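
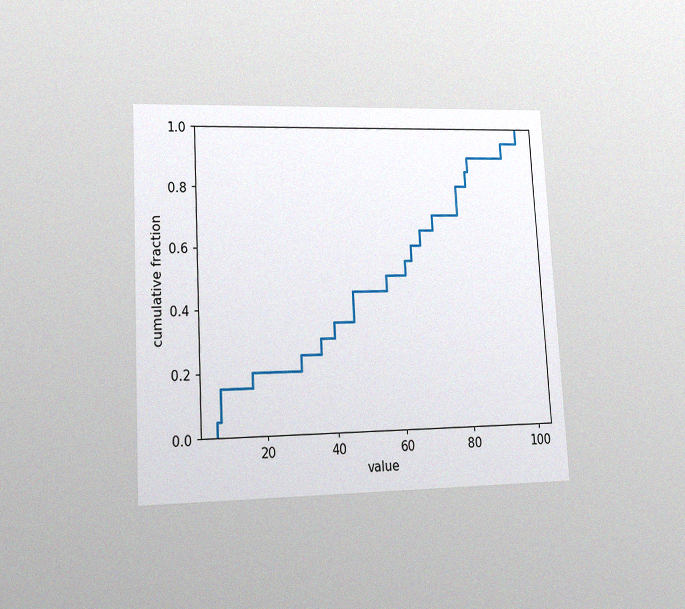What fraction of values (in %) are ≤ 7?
15%

The chart is tilted about 3° counter-clockwise and viewed at a slight angle, with some photo noise. At x=7 the ECDF step is at 15%.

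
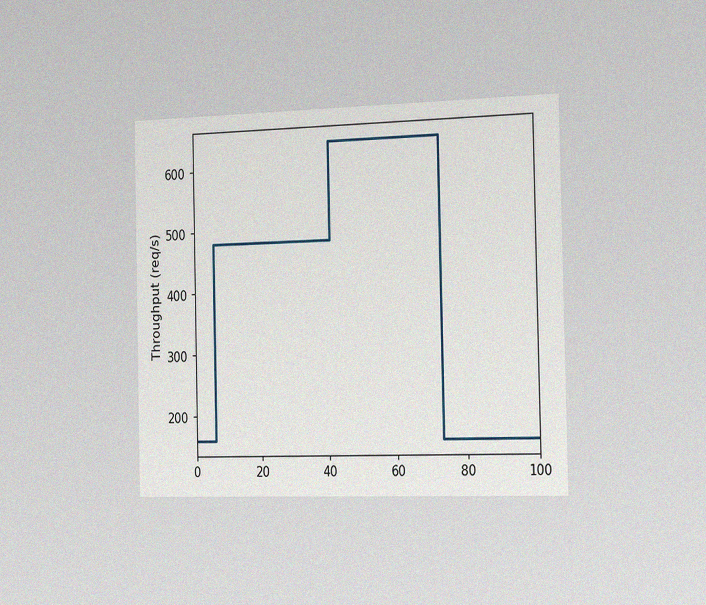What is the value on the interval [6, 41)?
The chart is viewed slightly from the right, with some photo noise. On [6, 41) the step sits at 480req/s.

480req/s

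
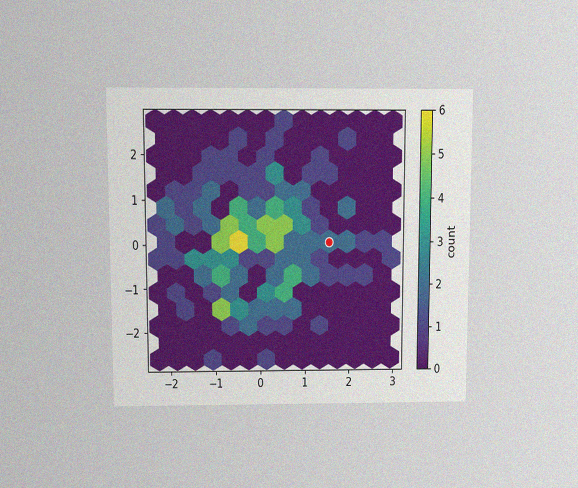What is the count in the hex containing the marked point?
The chart is viewed slightly from above, with some photo noise. The marked hex reads 2 on the colorbar.

2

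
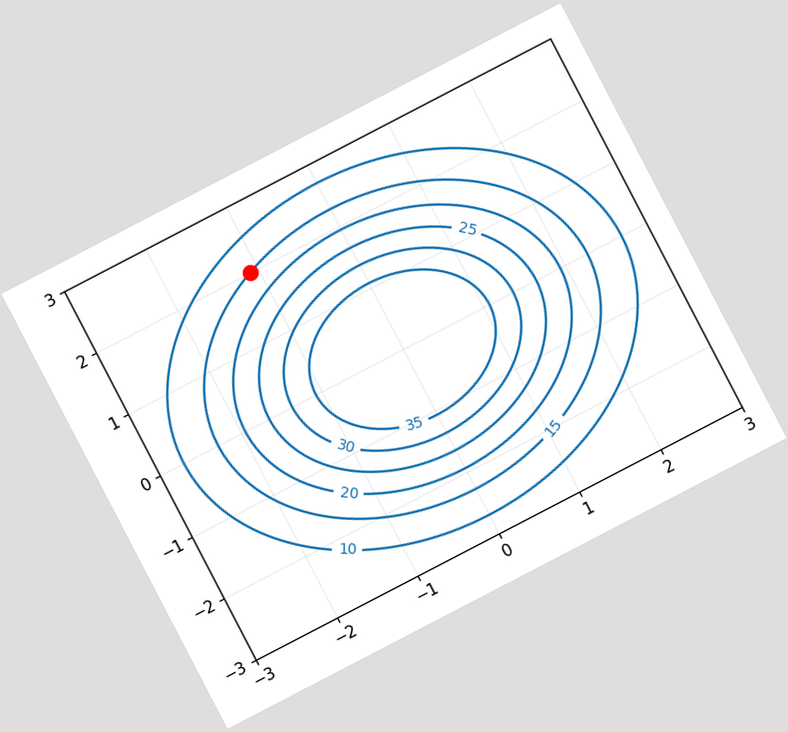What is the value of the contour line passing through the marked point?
15

The chart is tilted about 27° counter-clockwise. The marked point sits on the contour labelled 15.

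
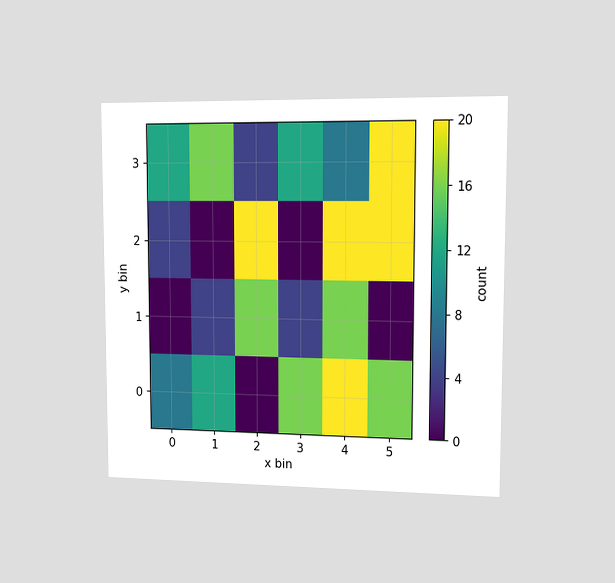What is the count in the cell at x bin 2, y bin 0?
0

The chart is viewed slightly from the right. Matching the cell (2, 0) against the colorbar gives 0.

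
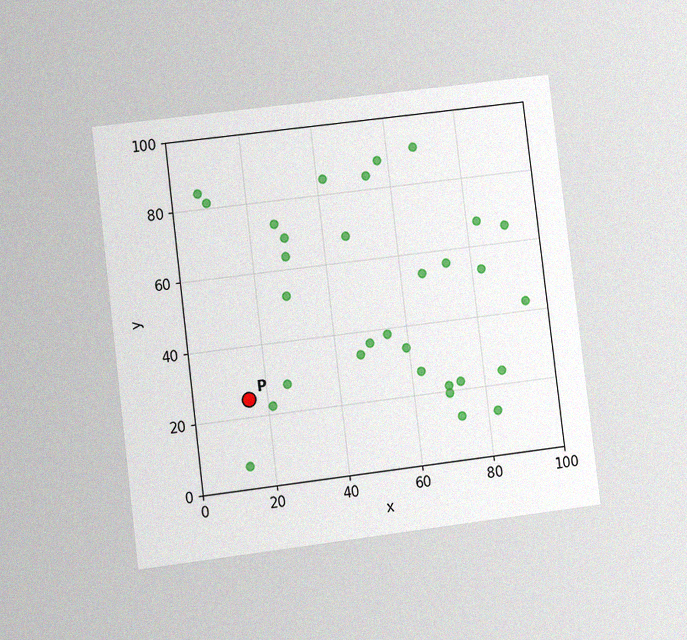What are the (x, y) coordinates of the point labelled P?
(15, 25)

The chart is tilted about 7° counter-clockwise and viewed at a slight angle, with some photo noise. Following the gridlines from P to each axis, P sits at (15, 25).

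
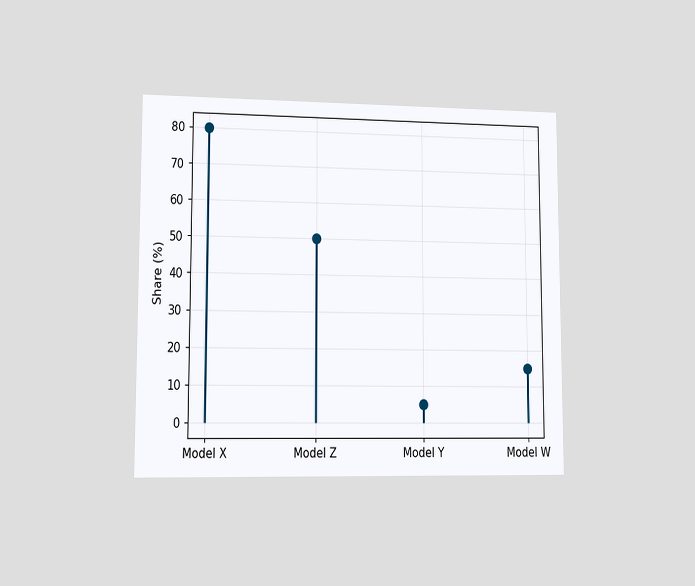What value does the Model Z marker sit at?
50%

The chart is viewed at a slight angle. The Model Z marker sits at 50%.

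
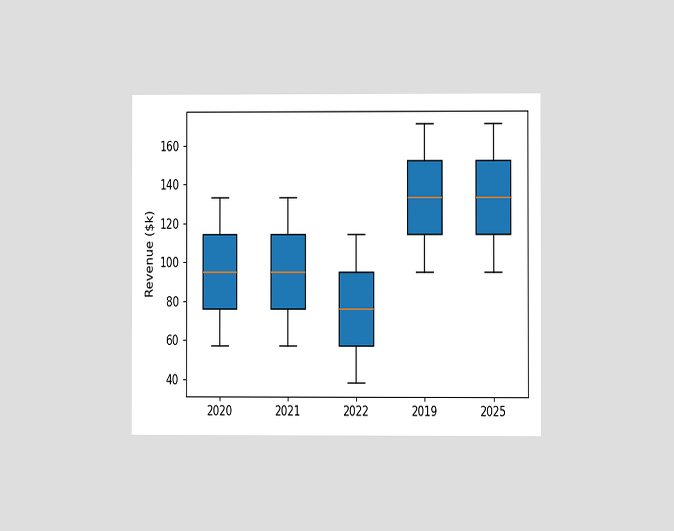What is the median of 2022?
The chart is viewed at a slight angle. The median line in the 2022 box sits at $76k.

$76k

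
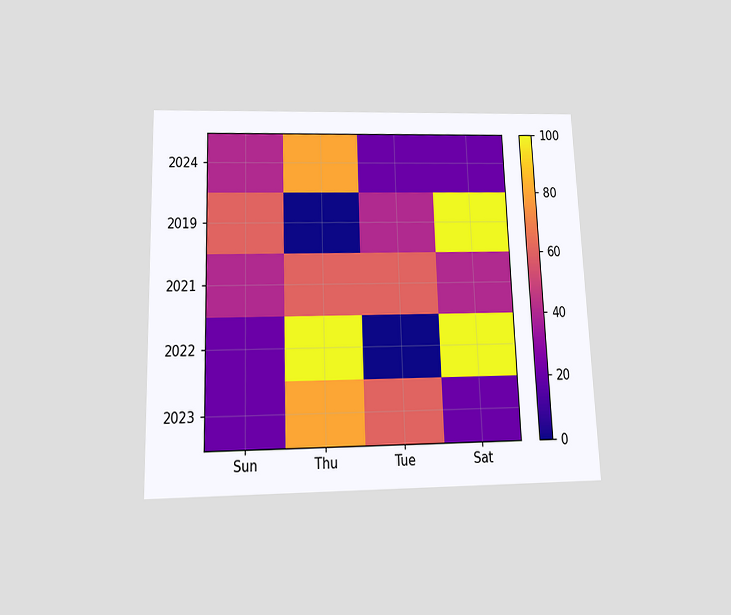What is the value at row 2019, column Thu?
0

The chart is tilted about 2° counter-clockwise and viewed slightly from below. Matching cell (2019, Thu) against the colorbar gives 0.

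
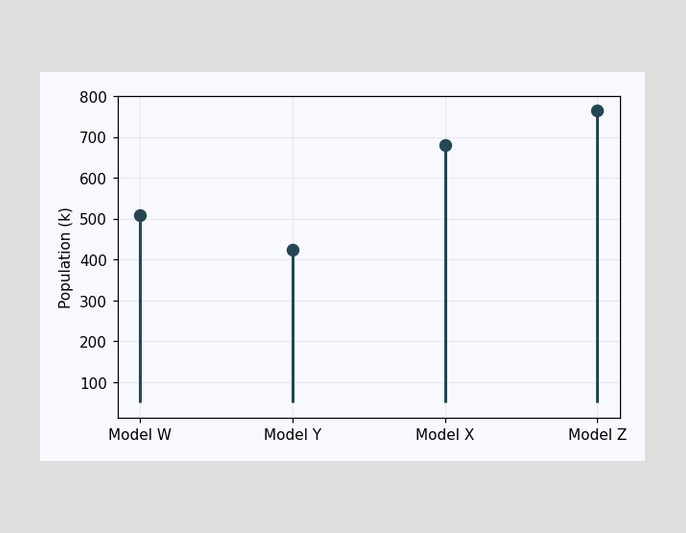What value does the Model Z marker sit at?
765k

The Model Z marker sits at 765k.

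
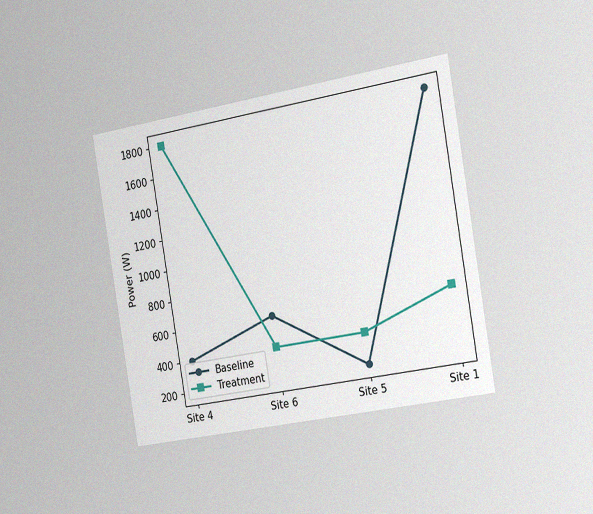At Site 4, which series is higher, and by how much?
The chart is tilted about 10° counter-clockwise and viewed slightly from the right, with some photo noise. At Site 4, Treatment sits above the other line by 1400W.

Treatment, by 1400W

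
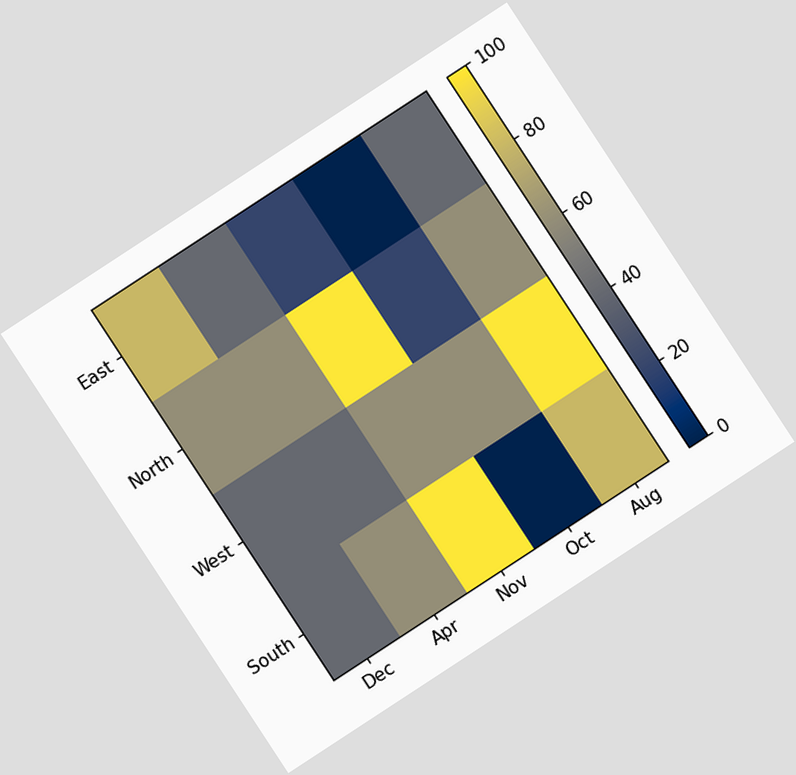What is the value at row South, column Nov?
The chart is tilted about 33° counter-clockwise. Matching cell (South, Nov) against the colorbar gives 100.

100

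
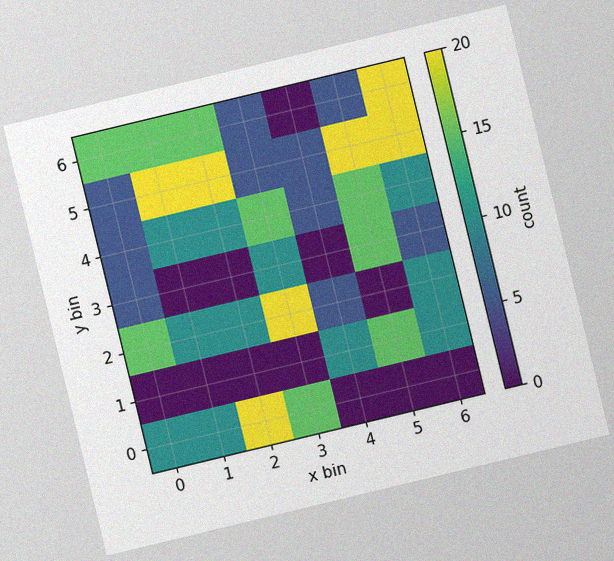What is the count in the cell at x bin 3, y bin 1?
The chart is tilted about 14° counter-clockwise, with some photo noise. Matching the cell (3, 1) against the colorbar gives 0.

0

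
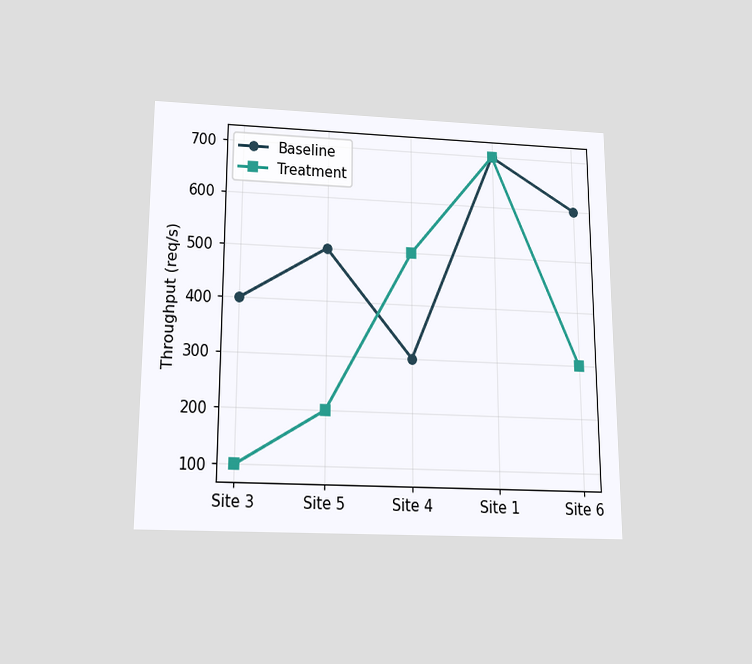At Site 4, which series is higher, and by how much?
The chart is viewed slightly from below. At Site 4, Treatment sits above the other line by 200req/s.

Treatment, by 200req/s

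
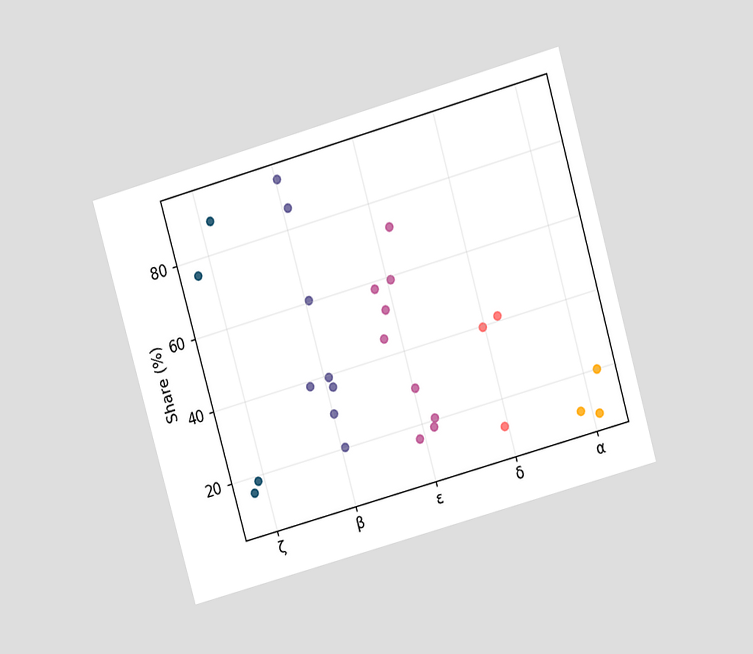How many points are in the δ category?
3

The chart is tilted about 16° counter-clockwise and viewed at a slight angle. Counting the markers in the δ column gives 3.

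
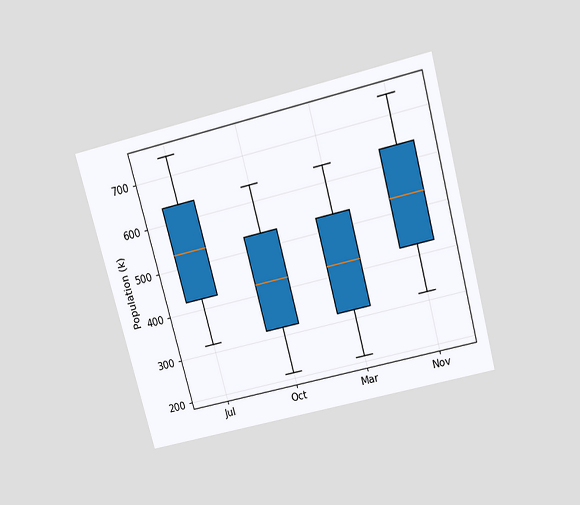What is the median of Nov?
530k

The chart is tilted about 15° counter-clockwise and viewed slightly from above. The median line in the Nov box sits at 530k.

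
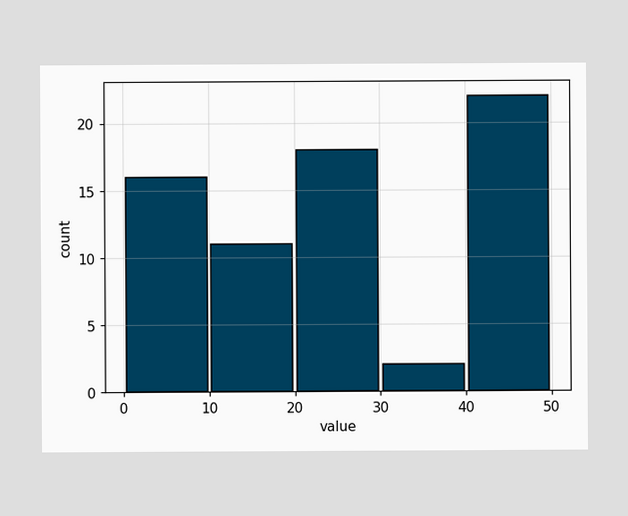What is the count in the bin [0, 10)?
16

The [0, 10) bin has height 16.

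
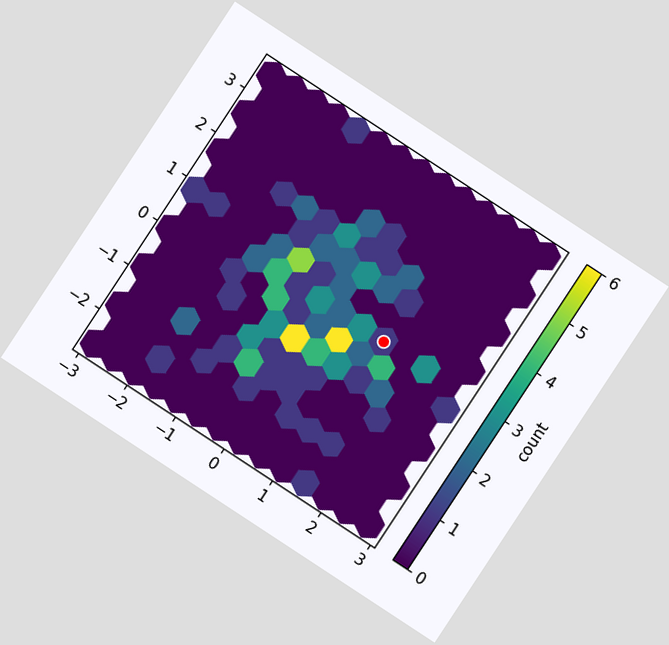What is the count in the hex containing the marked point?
1

The chart is tilted about 33° clockwise. The marked hex reads 1 on the colorbar.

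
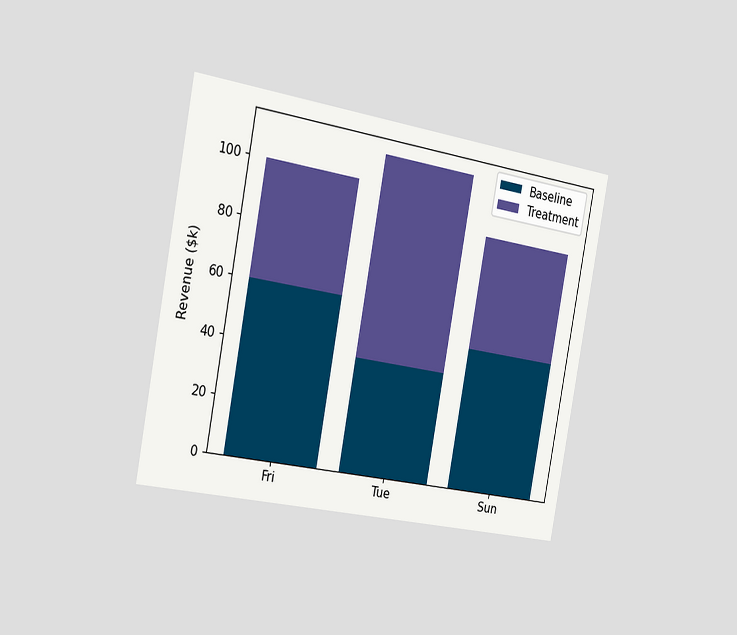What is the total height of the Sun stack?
The chart is tilted about 10° clockwise and viewed slightly from the left. The Sun stack's top reaches $90k on the y-axis.

$90k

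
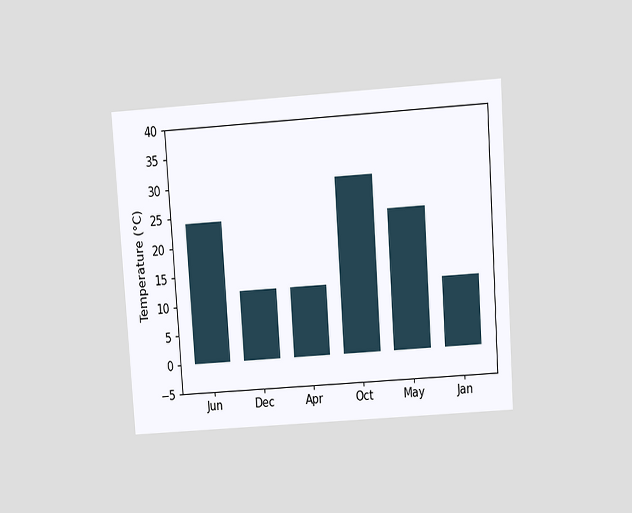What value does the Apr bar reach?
12°C

The chart is tilted about 4° counter-clockwise and viewed slightly from above. Reading along the chart's y-axis, the Apr bar reaches 12°C.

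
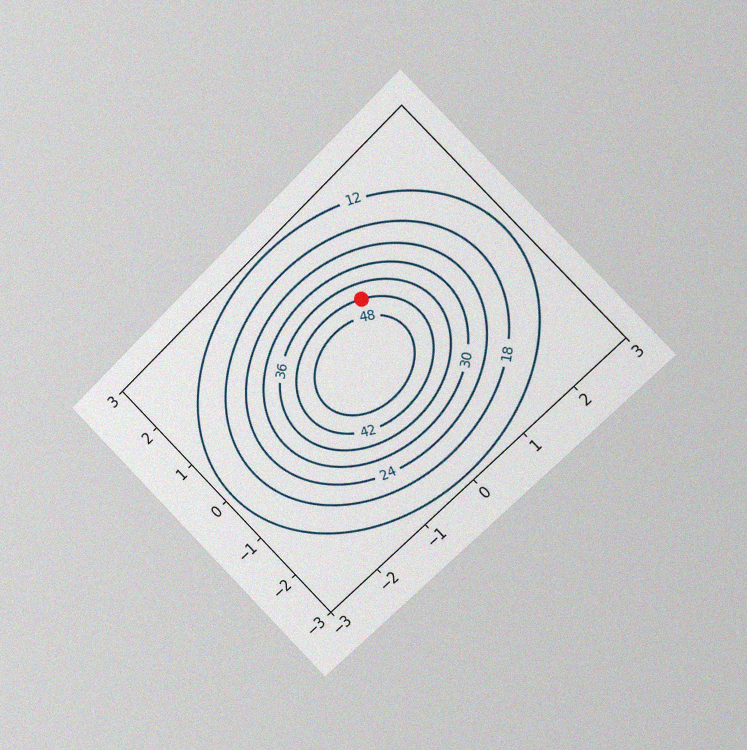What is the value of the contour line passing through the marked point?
42

The chart is tilted about 45° counter-clockwise and viewed slightly from the right, with some photo noise. The marked point sits on the contour labelled 42.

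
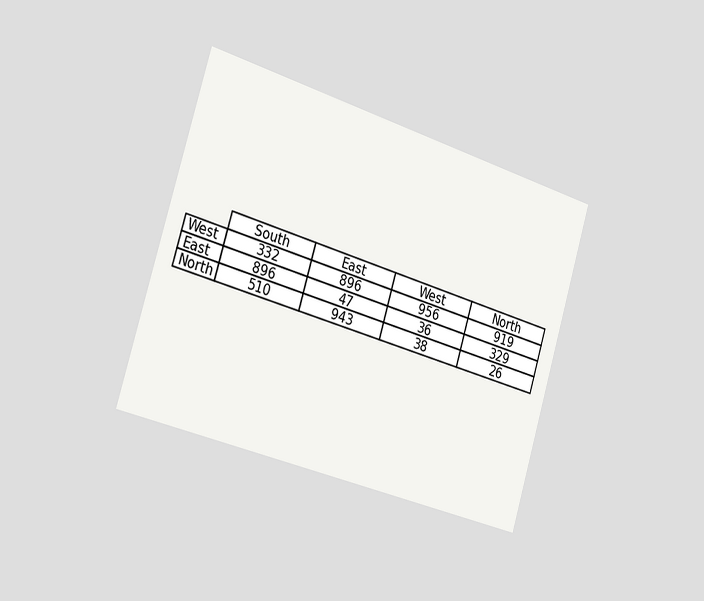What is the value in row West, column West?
The chart is tilted about 17° clockwise and viewed slightly from the left. The (West, West) cell reads 956.

956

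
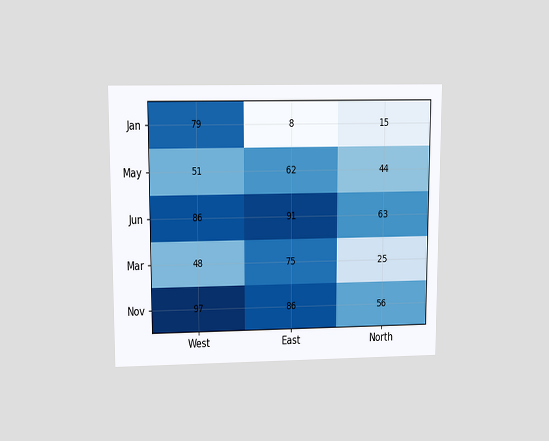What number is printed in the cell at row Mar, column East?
The chart is viewed at a slight angle. The (Mar, East) cell reads 75.

75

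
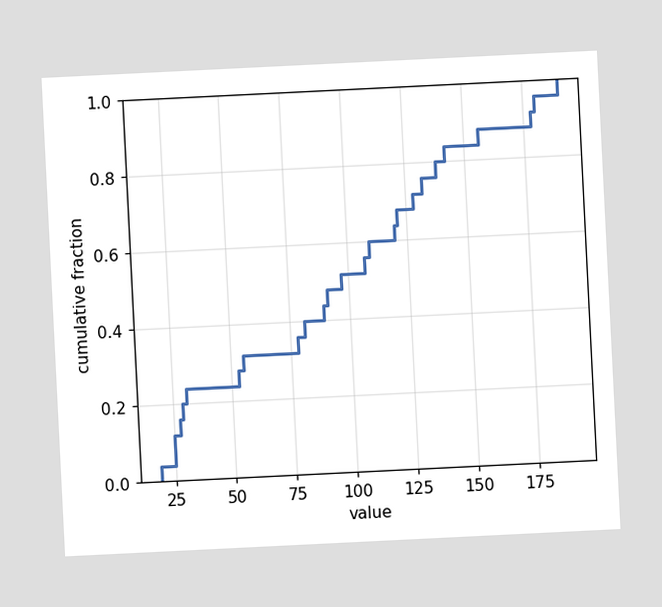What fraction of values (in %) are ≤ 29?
The chart is tilted about 3° counter-clockwise. At x=29 the ECDF step is at 20%.

20%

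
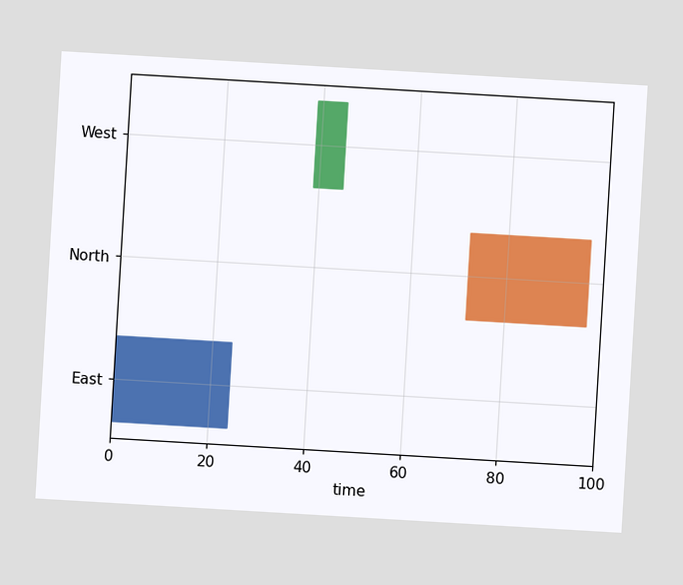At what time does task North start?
The chart is tilted about 3° clockwise. The North bar begins at t=72.

72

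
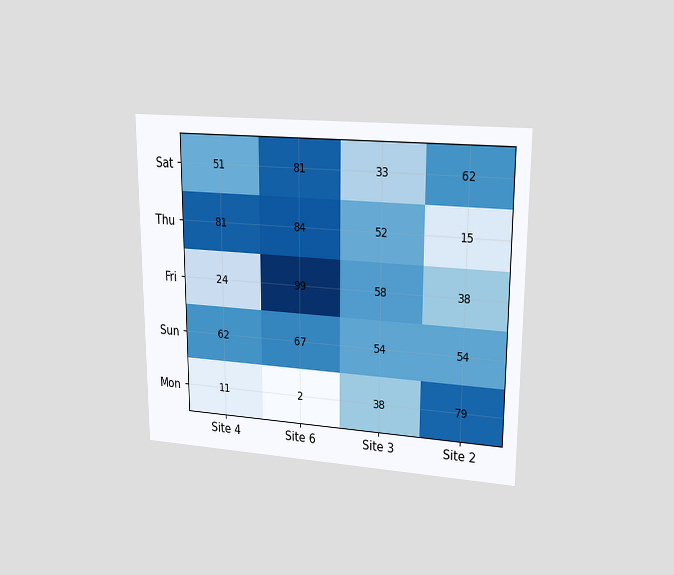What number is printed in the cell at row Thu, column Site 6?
84

The chart is viewed at a slight angle. The (Thu, Site 6) cell reads 84.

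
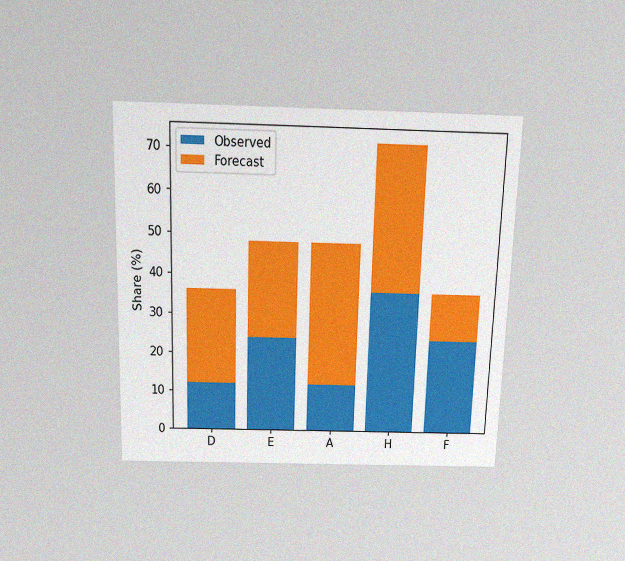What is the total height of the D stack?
The chart is viewed slightly from above, with some photo noise. The D stack's top reaches 36% on the y-axis.

36%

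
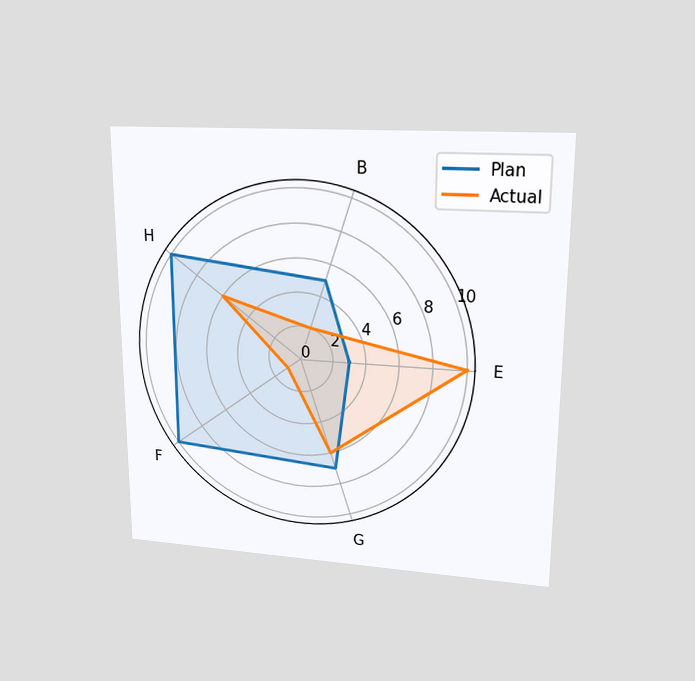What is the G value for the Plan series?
The chart is viewed at a slight angle. On the G axis, Plan reaches 7.

7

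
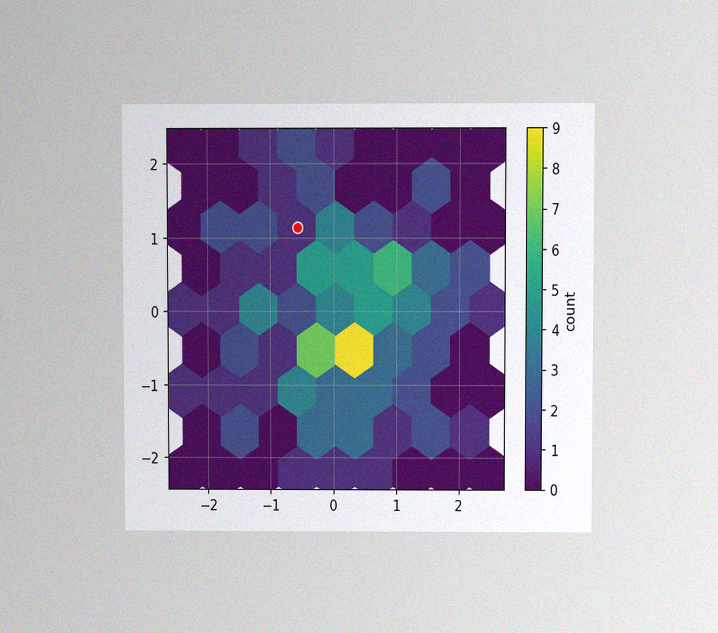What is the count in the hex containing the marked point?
1

The chart is viewed at a slight angle, with some photo noise. The marked hex reads 1 on the colorbar.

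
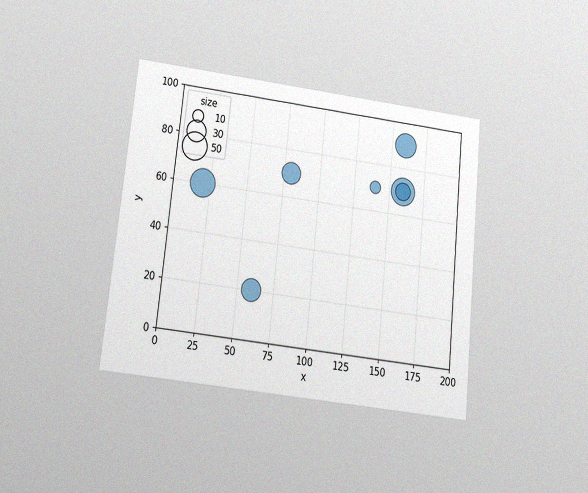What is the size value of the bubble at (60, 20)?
30

The chart is tilted about 6° clockwise and viewed slightly from below, with some photo noise. Matching the bubble at (60, 20) against the size legend gives 30.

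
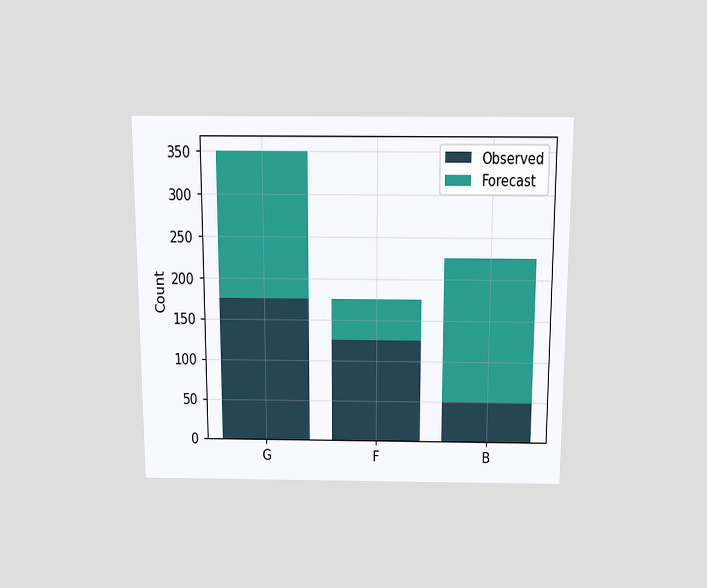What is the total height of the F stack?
The chart is viewed slightly from above. The F stack's top reaches 175 on the y-axis.

175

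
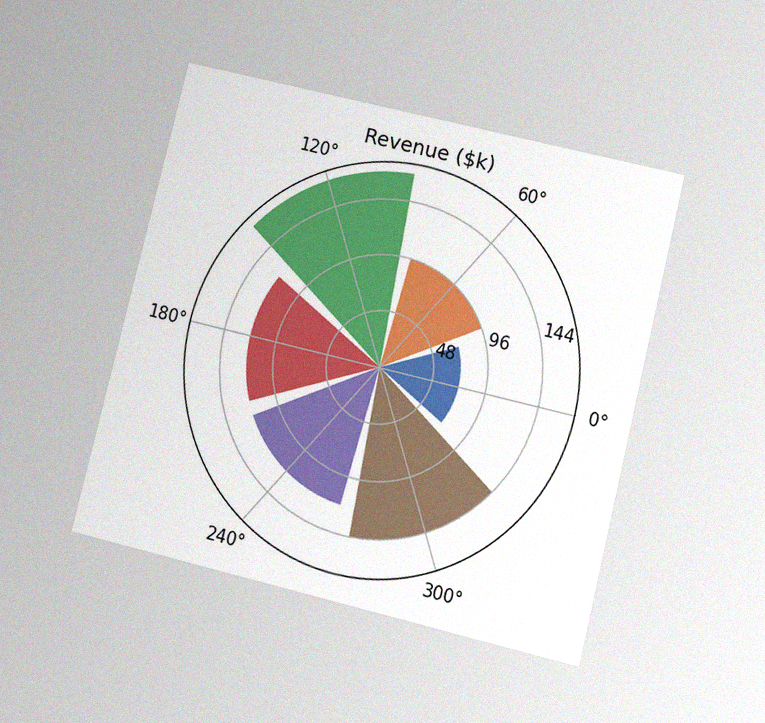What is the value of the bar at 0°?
$72k

The chart is tilted about 14° clockwise and viewed slightly from below, with some photo noise. The bar at 0° reaches $72k on the radial axis.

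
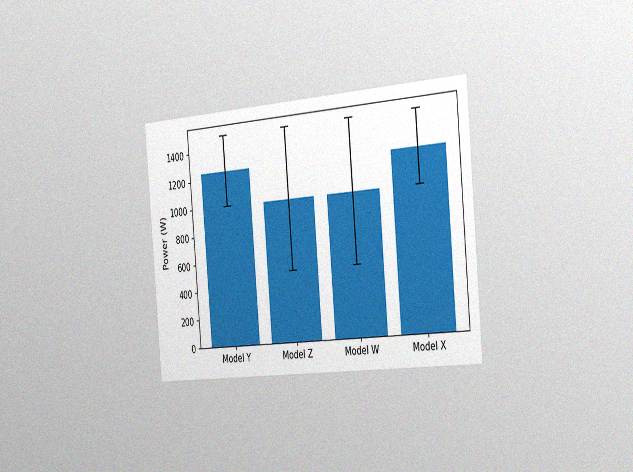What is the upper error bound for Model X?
1500W

The chart is tilted about 5° counter-clockwise and viewed slightly from the right, with some photo noise. The Model X bar's upper whisker reaches 1500W.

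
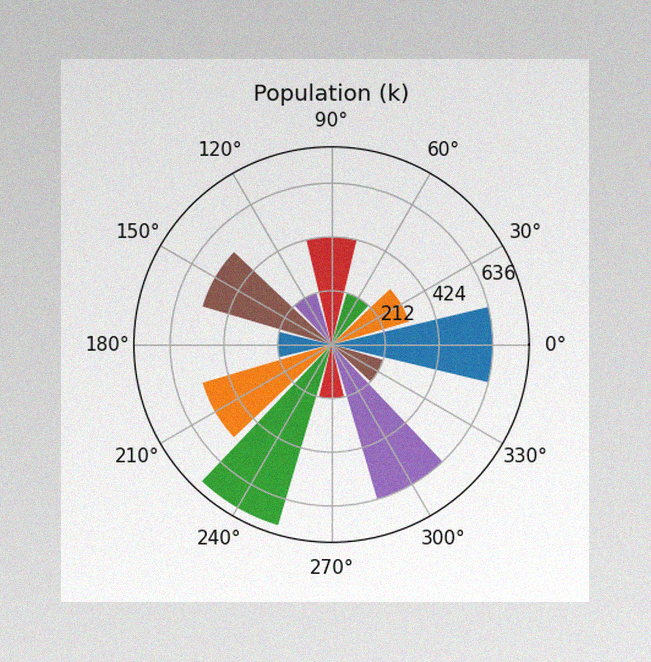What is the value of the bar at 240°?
742k

The image has some photo noise and uneven lighting. The bar at 240° reaches 742k on the radial axis.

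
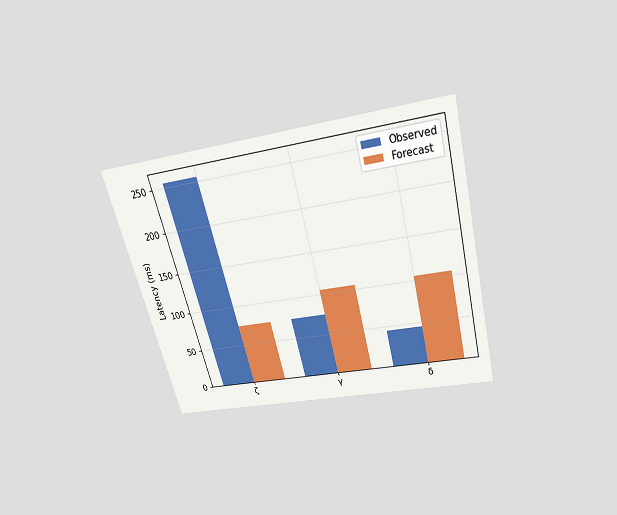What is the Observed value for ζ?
The chart is tilted about 15° counter-clockwise and viewed slightly from above. The Observed bar at ζ reaches 255ms on the y-axis.

255ms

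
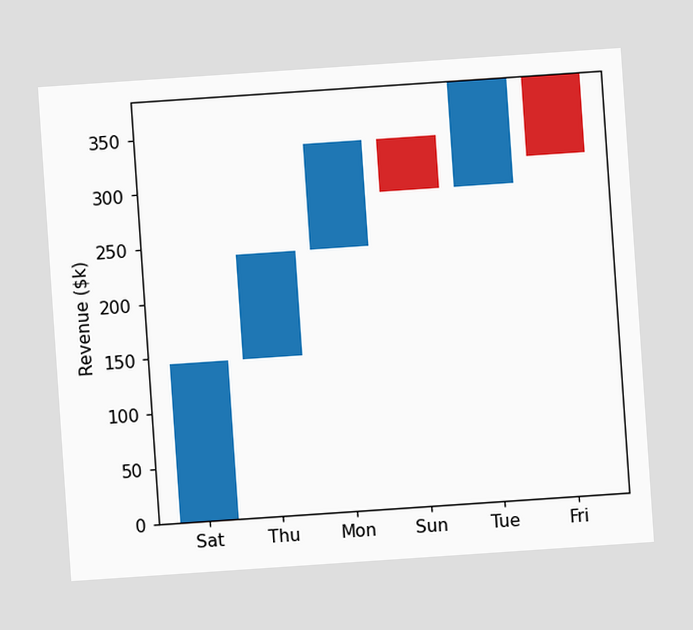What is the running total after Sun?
$288k

The chart is tilted about 4° counter-clockwise. After Sun the running total reaches $288k.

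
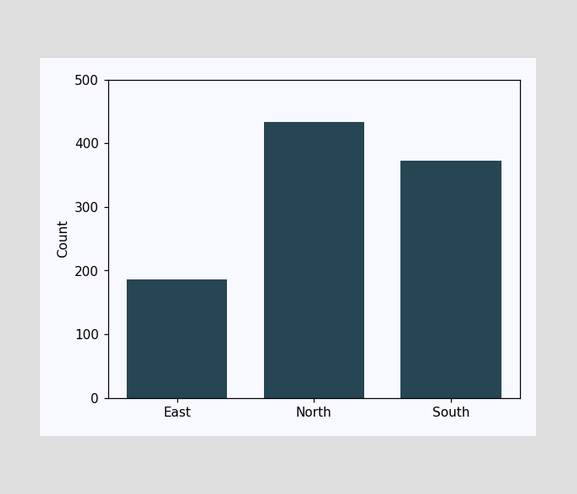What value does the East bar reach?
186

Reading along the chart's y-axis, the East bar reaches 186.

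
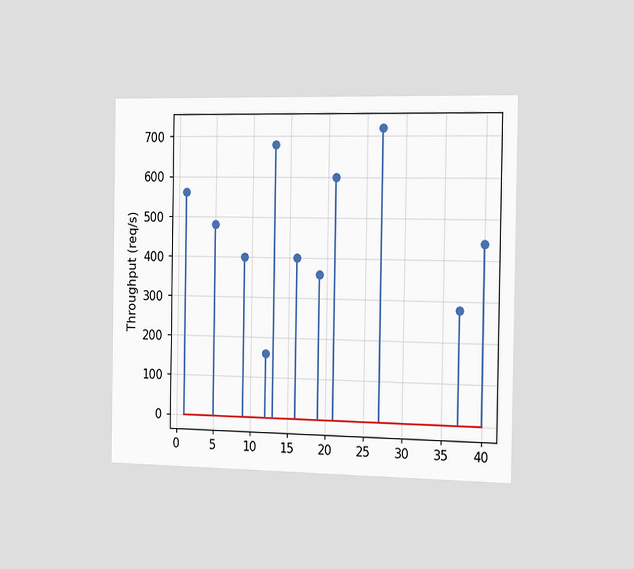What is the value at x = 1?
560req/s

The chart is viewed slightly from the right. The stem at x=1 reaches 560req/s.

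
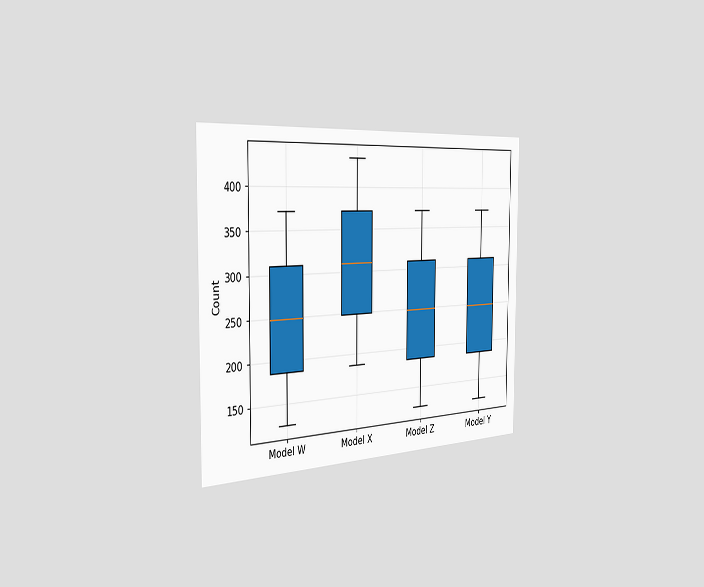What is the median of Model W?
248

The chart is viewed slightly from the left. The median line in the Model W box sits at 248.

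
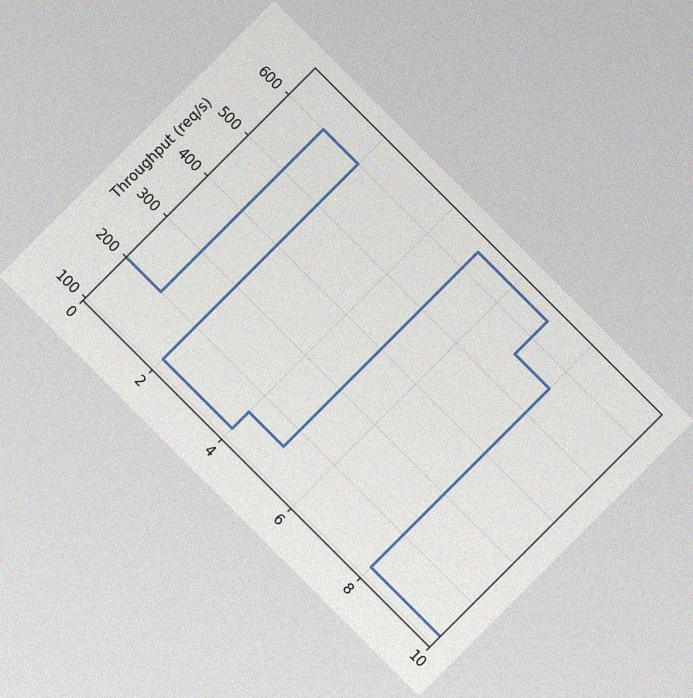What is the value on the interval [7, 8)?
560req/s

The chart is tilted about 45° clockwise, with some photo noise. On [7, 8) the step sits at 560req/s.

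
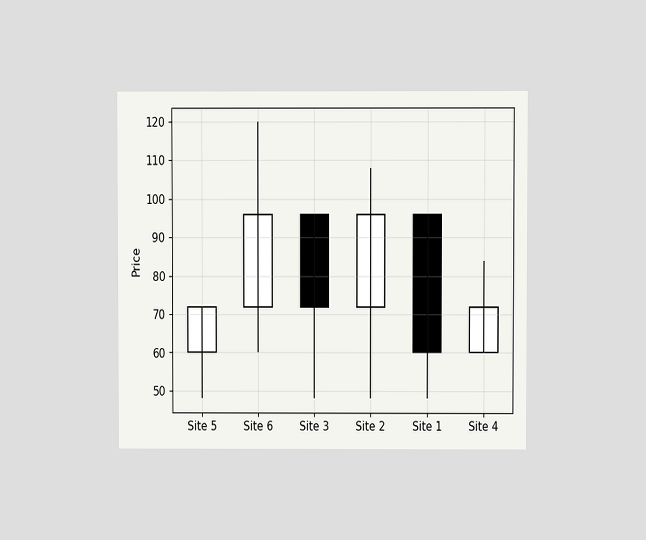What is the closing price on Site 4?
The chart is viewed at a slight angle. The Site 4 candle closes at 72.

72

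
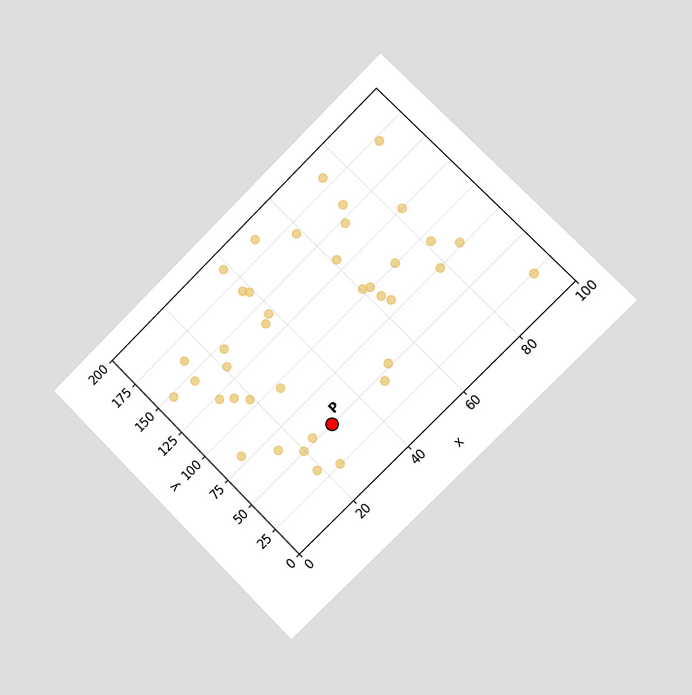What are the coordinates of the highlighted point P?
(30, 50)

The chart is tilted about 45° counter-clockwise and viewed slightly from the right. Following the gridlines from P to each axis, P sits at (30, 50).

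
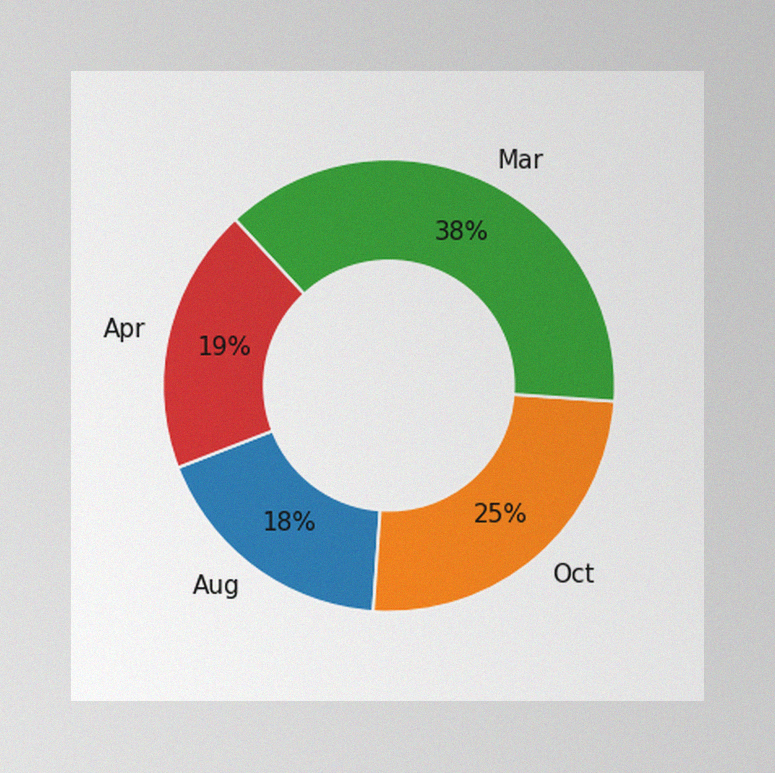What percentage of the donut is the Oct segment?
25%

The image has some photo noise and uneven lighting. The Oct segment takes up 25% of the ring.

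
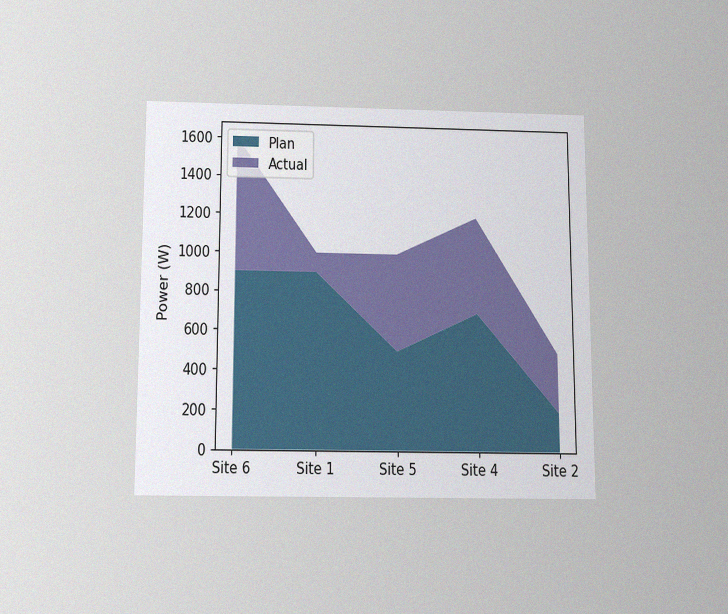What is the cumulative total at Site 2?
The chart is viewed slightly from below, with some photo noise. The stacked total at Site 2 reaches 500W.

500W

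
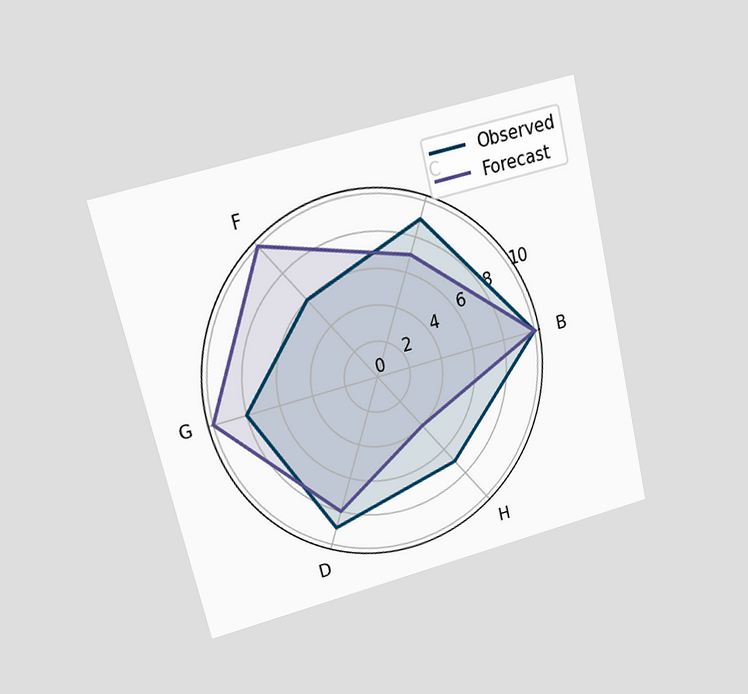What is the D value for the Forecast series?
8

The chart is tilted about 14° counter-clockwise and viewed at a slight angle. On the D axis, Forecast reaches 8.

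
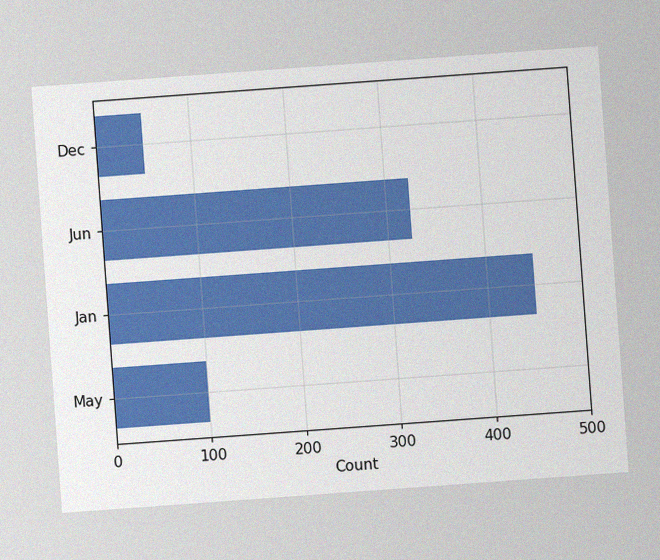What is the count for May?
The chart is tilted about 4° counter-clockwise, with some photo noise. Reading along the chart's x-axis, the May bar reaches 100.

100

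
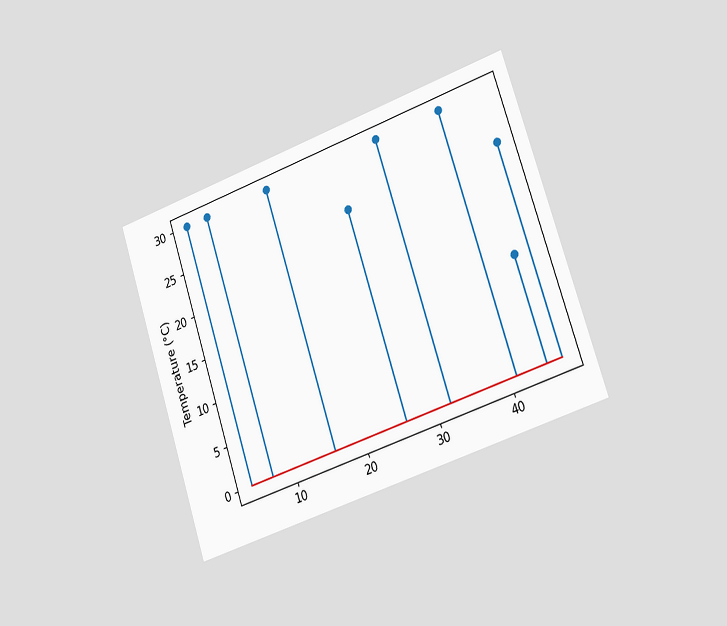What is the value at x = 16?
The chart is tilted about 18° counter-clockwise and viewed slightly from the right. The stem at x=16 reaches 30°C.

30°C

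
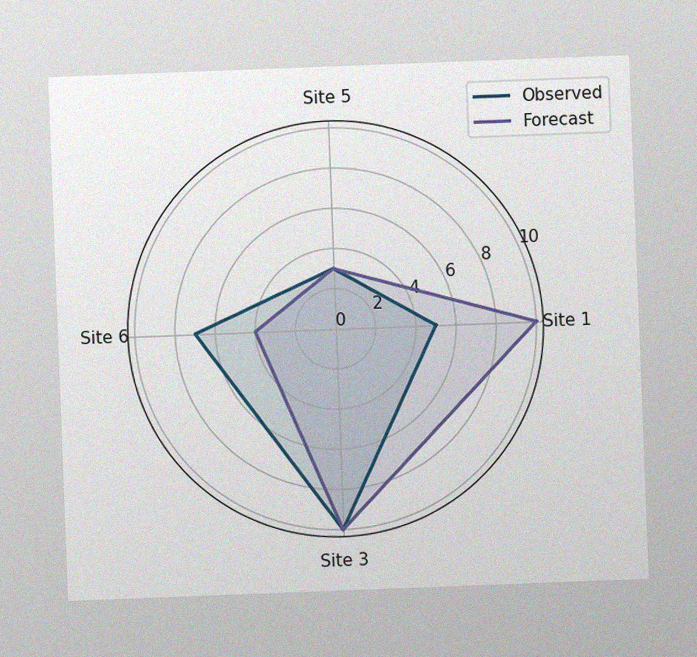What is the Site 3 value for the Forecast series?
The chart is tilted about 2° counter-clockwise, with some photo noise. On the Site 3 axis, Forecast reaches 10.

10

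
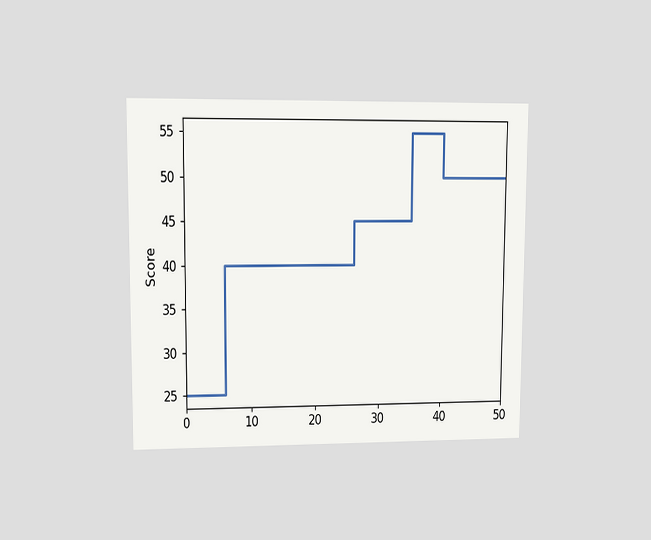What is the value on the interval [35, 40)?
55

The chart is viewed at a slight angle. On [35, 40) the step sits at 55.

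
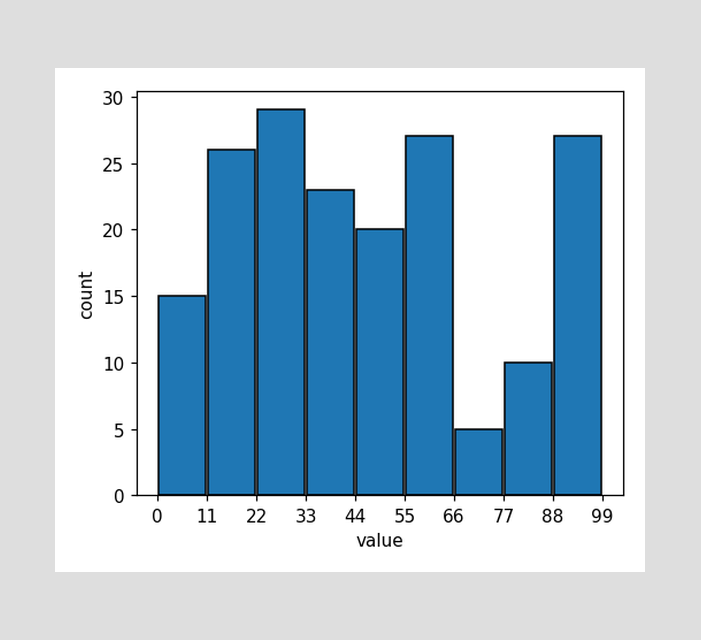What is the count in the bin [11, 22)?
The [11, 22) bin has height 26.

26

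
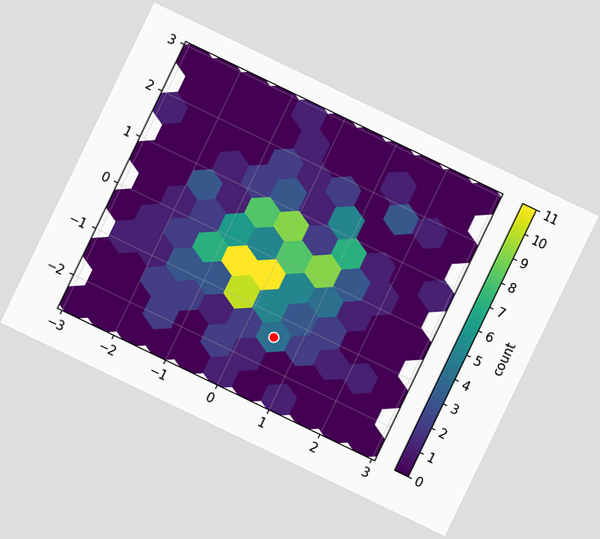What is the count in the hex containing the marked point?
4

The chart is tilted about 26° clockwise. The marked hex reads 4 on the colorbar.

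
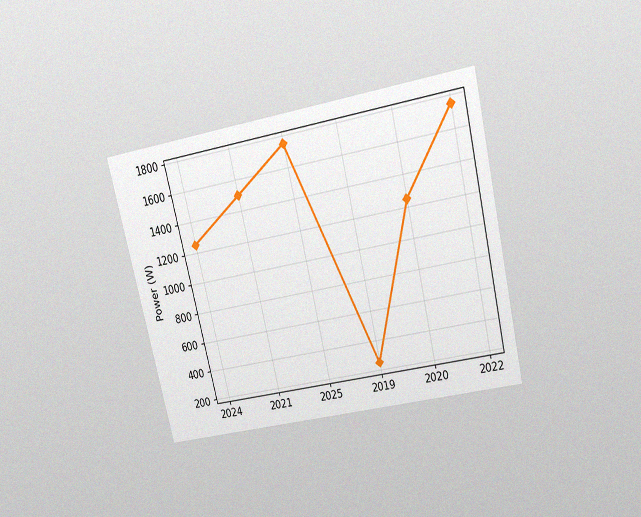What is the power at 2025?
1750W

The chart is tilted about 13° counter-clockwise and viewed slightly from above, with some photo noise. At 2025, the line is at 1750W.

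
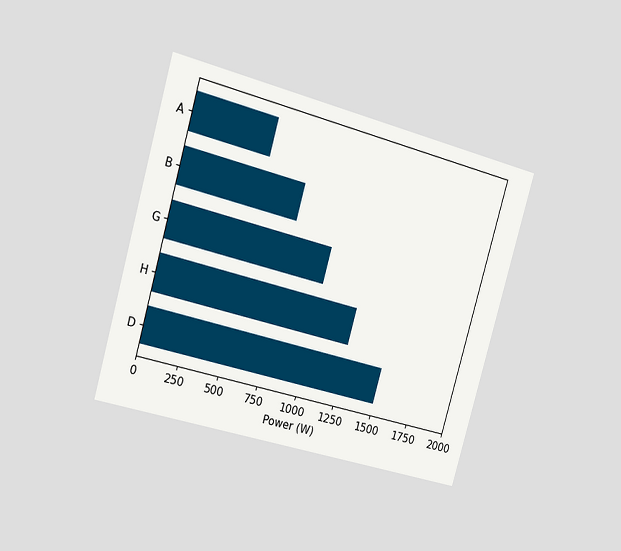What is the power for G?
1000W

The chart is tilted about 16° clockwise and viewed slightly from the left. Reading along the chart's x-axis, the G bar reaches 1000W.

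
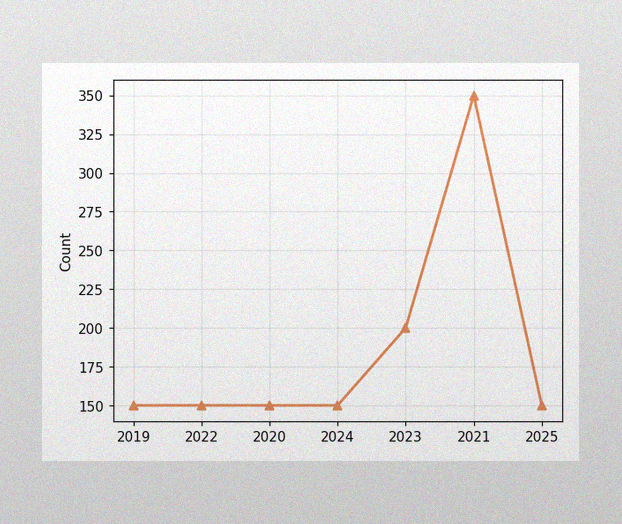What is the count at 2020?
150

The image has some photo noise and uneven lighting. At 2020, the line is at 150.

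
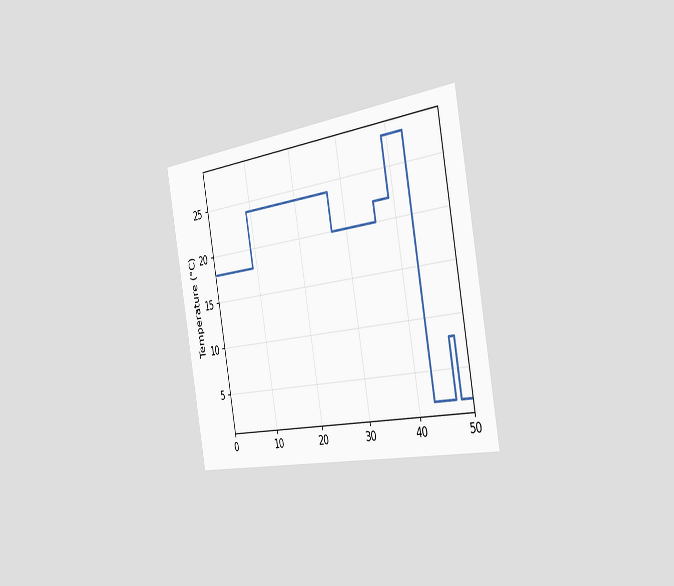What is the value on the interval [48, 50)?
2°C

The chart is tilted about 10° counter-clockwise and viewed slightly from the right. On [48, 50) the step sits at 2°C.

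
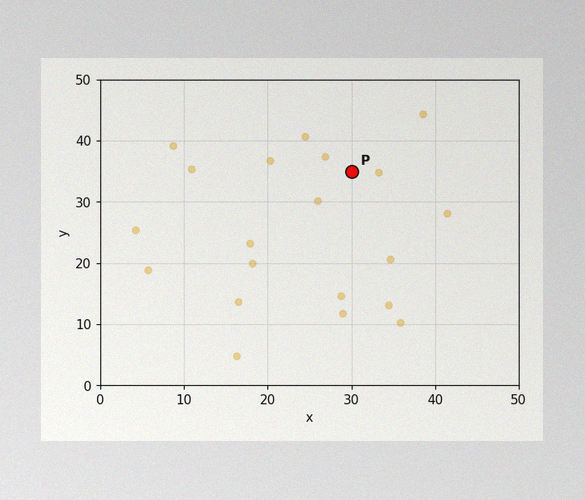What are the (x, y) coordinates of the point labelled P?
(30, 35)

The image has some photo noise and uneven lighting. Following the gridlines from P to each axis, P sits at (30, 35).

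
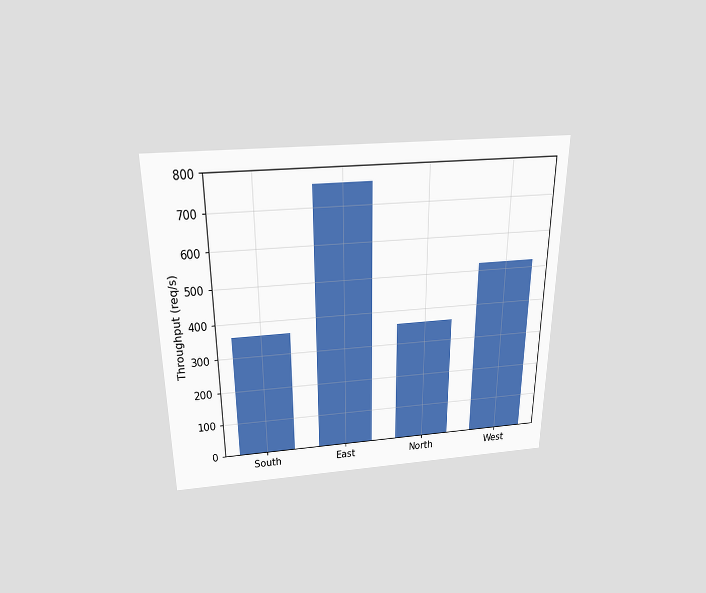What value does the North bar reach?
360req/s

The chart is viewed slightly from above. Reading along the chart's y-axis, the North bar reaches 360req/s.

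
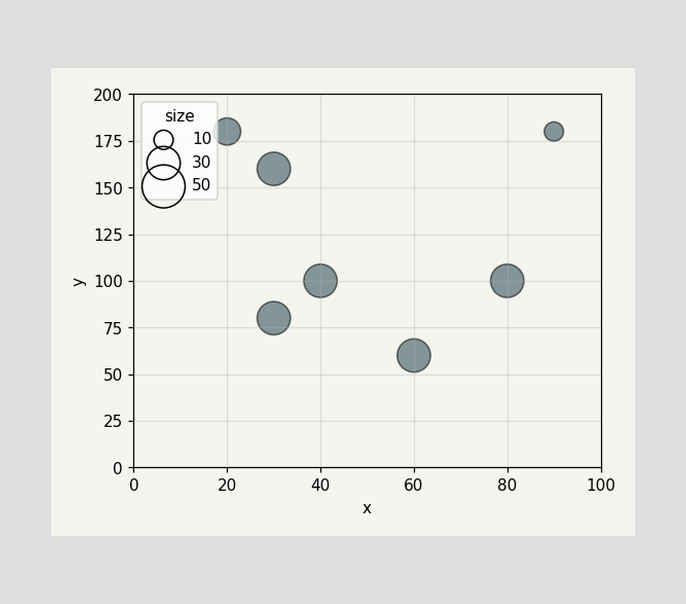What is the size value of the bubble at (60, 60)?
30

Matching the bubble at (60, 60) against the size legend gives 30.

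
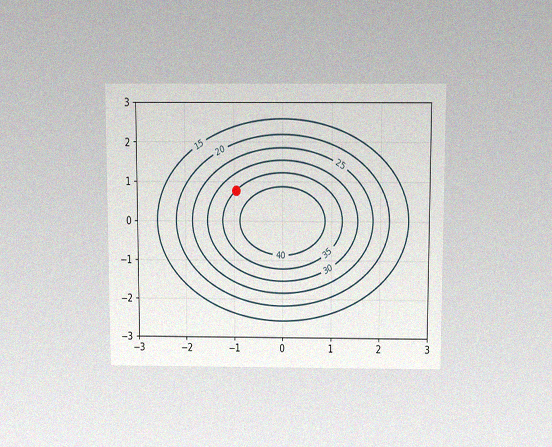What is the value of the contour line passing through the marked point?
35

The chart is viewed slightly from above, with some photo noise. The marked point sits on the contour labelled 35.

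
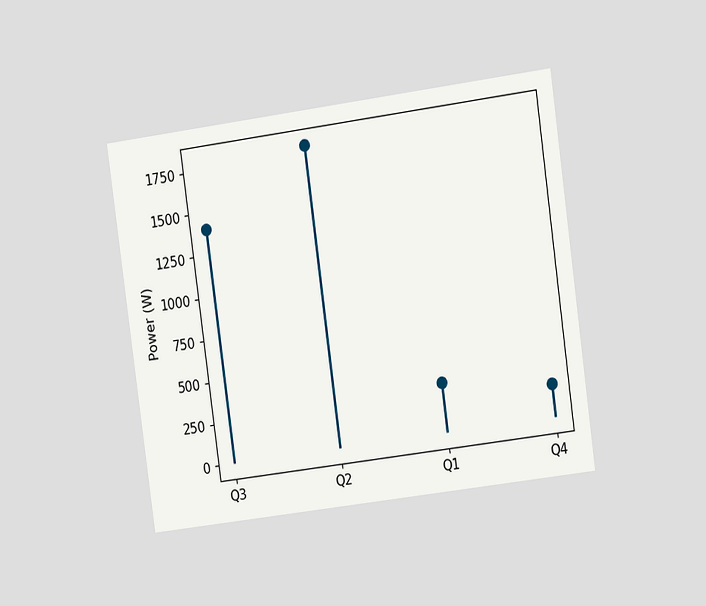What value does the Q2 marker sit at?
The chart is tilted about 8° counter-clockwise and viewed slightly from the right. The Q2 marker sits at 1800W.

1800W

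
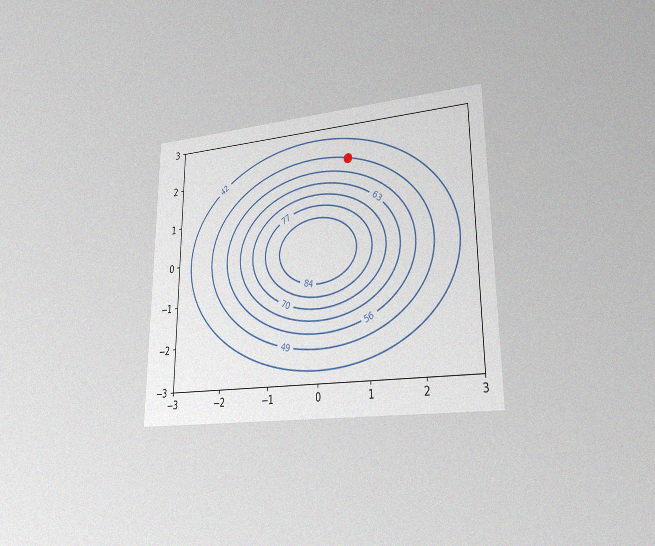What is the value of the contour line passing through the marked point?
49

The chart is viewed at a slight angle, with some photo noise. The marked point sits on the contour labelled 49.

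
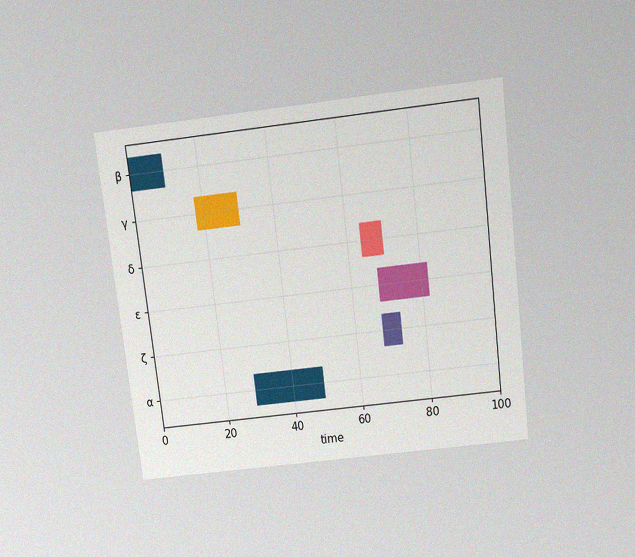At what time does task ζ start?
68

The chart is tilted about 7° counter-clockwise and viewed slightly from above, with some photo noise. The ζ bar begins at t=68.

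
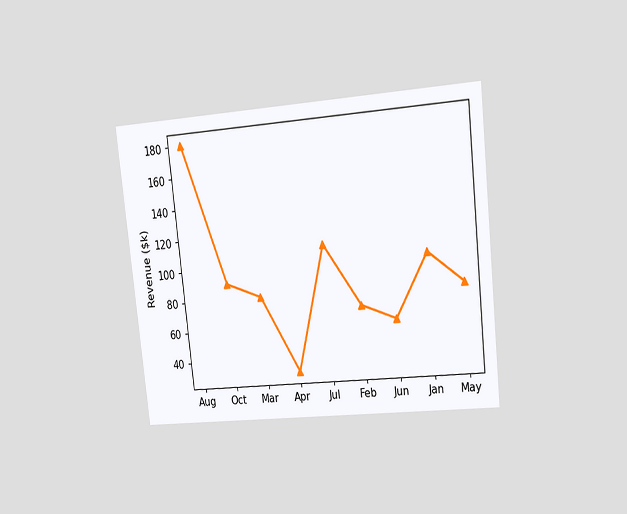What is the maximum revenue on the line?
$180k

The chart is tilted about 6° counter-clockwise and viewed at a slight angle. The highest point is at Aug, and reading across to the y-axis gives $180k.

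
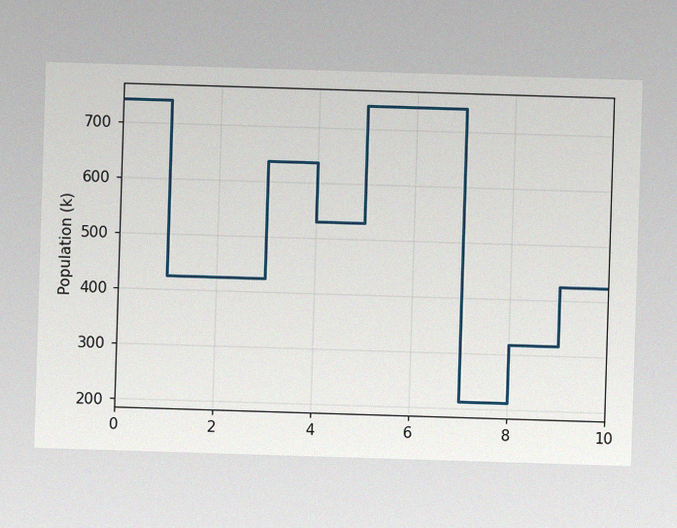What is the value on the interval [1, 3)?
424k

The image has some photo noise and uneven lighting. On [1, 3) the step sits at 424k.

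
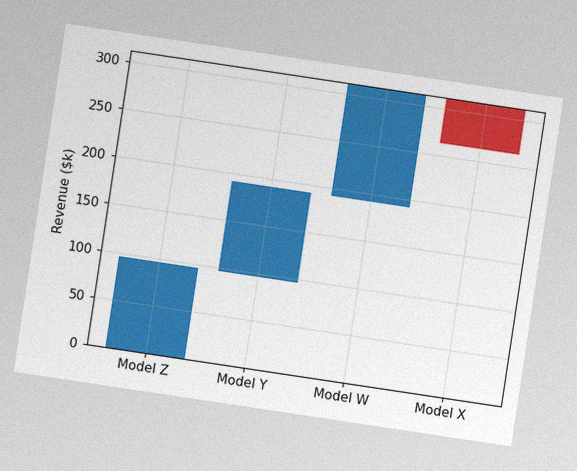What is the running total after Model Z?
$96k

The chart is tilted about 9° clockwise, with some photo noise. After Model Z the running total reaches $96k.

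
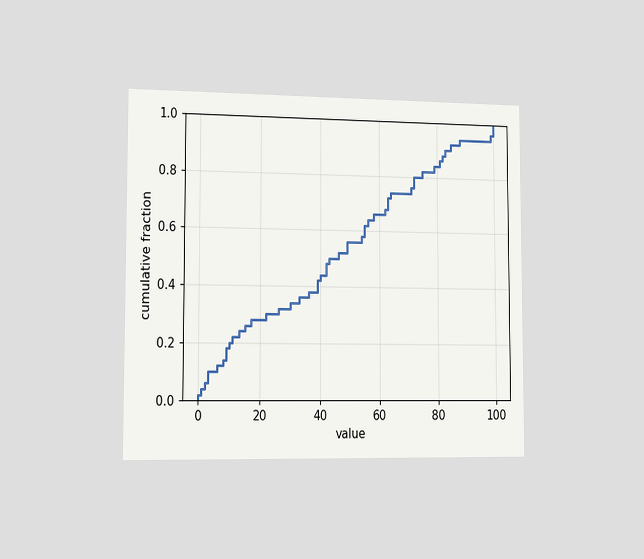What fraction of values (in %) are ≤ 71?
The chart is viewed slightly from the left. At x=71 the ECDF step is at 76%.

76%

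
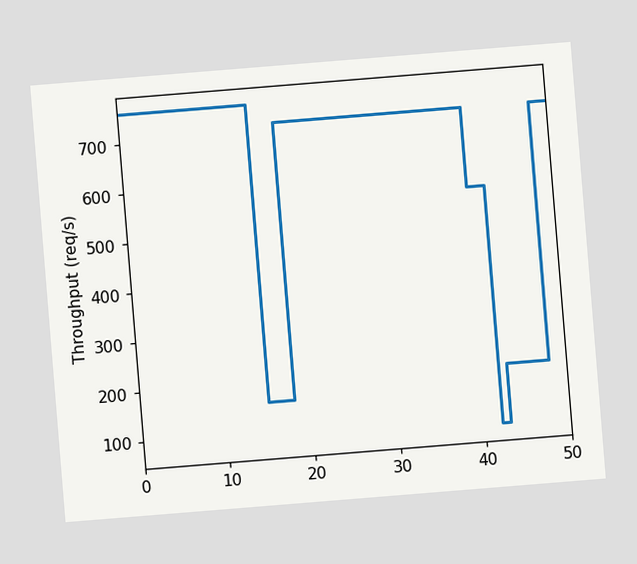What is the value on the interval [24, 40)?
The chart is tilted about 5° counter-clockwise. On [24, 40) the step sits at 720req/s.

720req/s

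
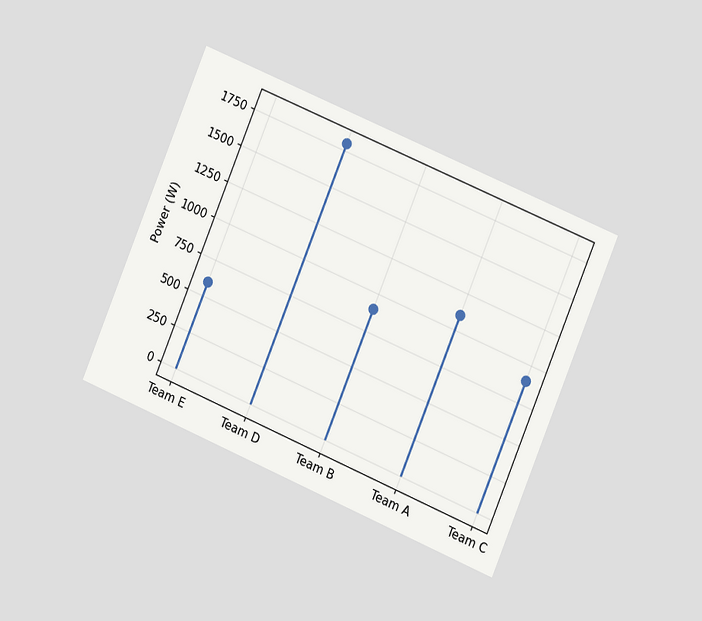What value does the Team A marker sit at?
1100W

The chart is tilted about 23° clockwise and viewed slightly from the right. The Team A marker sits at 1100W.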